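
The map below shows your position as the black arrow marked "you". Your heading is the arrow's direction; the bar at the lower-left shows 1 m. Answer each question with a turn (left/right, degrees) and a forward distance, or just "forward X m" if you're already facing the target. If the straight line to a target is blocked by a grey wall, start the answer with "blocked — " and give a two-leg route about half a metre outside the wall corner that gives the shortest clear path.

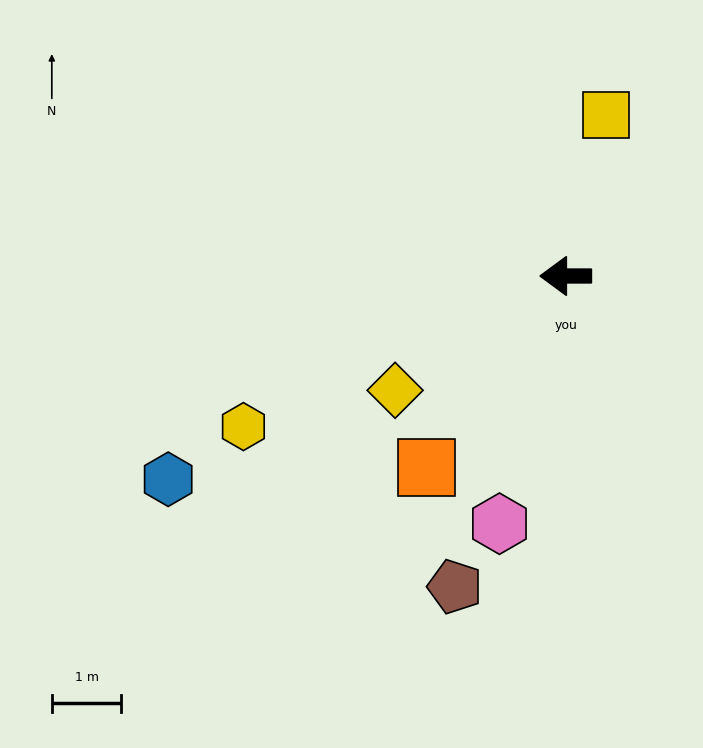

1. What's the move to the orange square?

turn left 54°, forward 3.4 m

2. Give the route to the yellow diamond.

turn left 34°, forward 2.9 m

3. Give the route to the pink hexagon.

turn left 75°, forward 3.7 m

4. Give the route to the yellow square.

turn right 104°, forward 2.4 m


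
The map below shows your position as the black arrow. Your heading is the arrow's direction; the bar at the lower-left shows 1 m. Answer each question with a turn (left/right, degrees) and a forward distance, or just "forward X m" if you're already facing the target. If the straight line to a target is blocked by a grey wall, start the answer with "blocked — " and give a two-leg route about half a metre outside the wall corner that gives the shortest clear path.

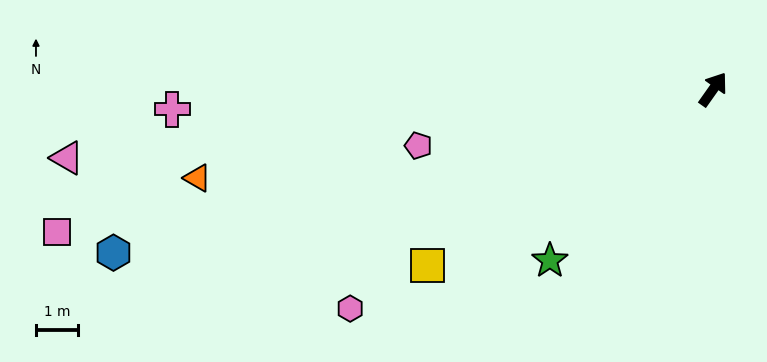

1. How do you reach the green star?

turn left 172°, forward 5.7 m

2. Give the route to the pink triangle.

turn left 131°, forward 15.6 m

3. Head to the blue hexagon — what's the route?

turn left 140°, forward 14.9 m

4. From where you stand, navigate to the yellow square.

turn left 157°, forward 8.0 m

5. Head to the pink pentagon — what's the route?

turn left 136°, forward 7.2 m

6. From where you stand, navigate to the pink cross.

turn left 127°, forward 13.0 m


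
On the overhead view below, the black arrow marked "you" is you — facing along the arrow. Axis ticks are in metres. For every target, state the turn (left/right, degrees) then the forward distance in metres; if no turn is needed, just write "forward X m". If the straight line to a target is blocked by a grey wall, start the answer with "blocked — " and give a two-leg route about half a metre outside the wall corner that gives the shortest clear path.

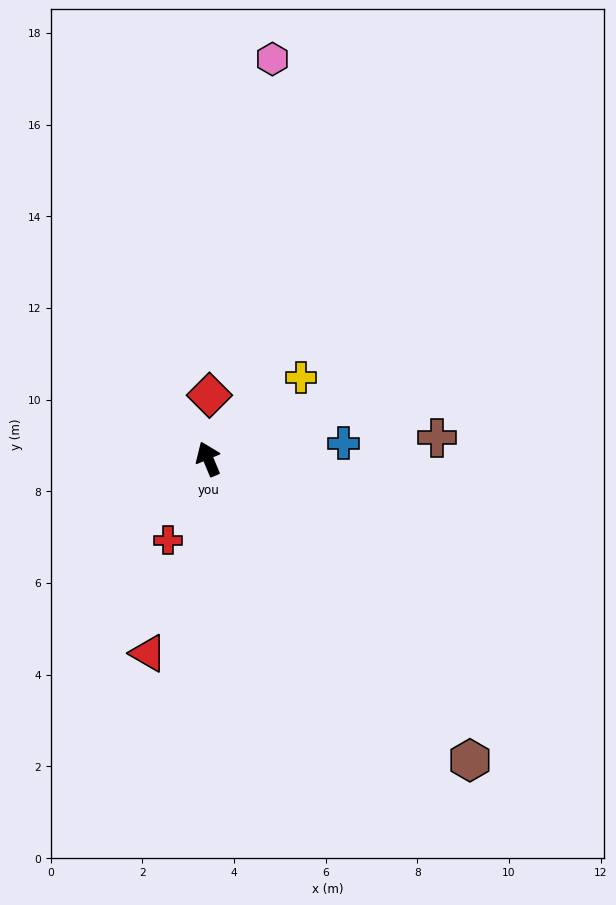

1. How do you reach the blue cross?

turn right 106°, forward 3.0 m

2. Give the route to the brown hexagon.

turn right 162°, forward 8.7 m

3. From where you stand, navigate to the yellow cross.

turn right 71°, forward 2.7 m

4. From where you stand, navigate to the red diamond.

turn right 24°, forward 1.4 m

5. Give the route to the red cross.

turn left 131°, forward 2.0 m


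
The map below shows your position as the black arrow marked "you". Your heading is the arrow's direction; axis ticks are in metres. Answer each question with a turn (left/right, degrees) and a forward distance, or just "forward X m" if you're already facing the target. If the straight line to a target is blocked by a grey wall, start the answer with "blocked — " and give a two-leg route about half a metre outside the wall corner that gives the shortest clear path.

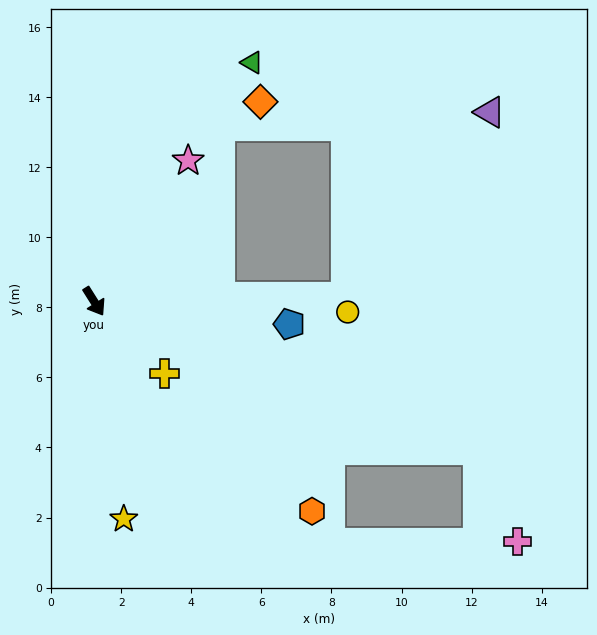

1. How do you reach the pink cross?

blocked — turn left 37°, forward 11.7 m, then turn right 46°, forward 2.8 m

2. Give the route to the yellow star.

turn right 24°, forward 6.3 m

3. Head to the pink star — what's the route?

turn left 114°, forward 4.8 m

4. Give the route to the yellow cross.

turn left 12°, forward 2.9 m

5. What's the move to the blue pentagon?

turn left 51°, forward 5.6 m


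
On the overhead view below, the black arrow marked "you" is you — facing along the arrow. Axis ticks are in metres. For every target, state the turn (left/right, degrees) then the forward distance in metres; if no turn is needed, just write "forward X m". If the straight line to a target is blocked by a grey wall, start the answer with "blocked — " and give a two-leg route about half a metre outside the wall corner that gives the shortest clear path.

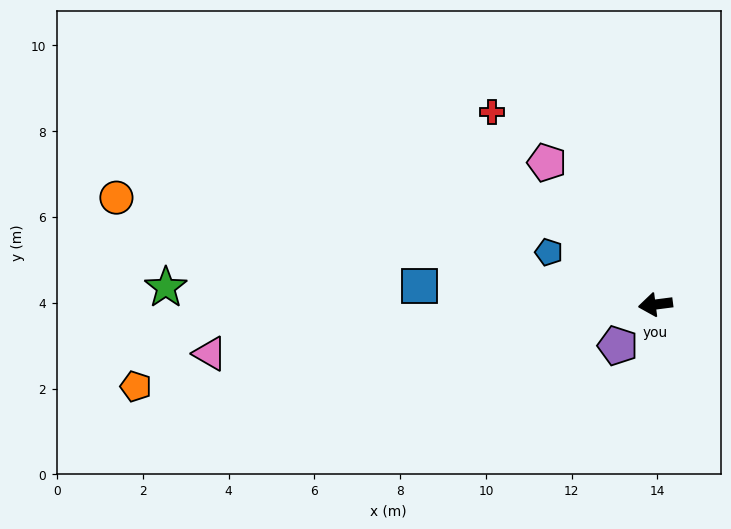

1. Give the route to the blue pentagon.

turn right 33°, forward 2.8 m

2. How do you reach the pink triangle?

forward 10.4 m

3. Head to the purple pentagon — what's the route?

turn left 40°, forward 1.3 m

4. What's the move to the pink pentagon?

turn right 60°, forward 4.2 m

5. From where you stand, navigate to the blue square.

turn right 12°, forward 5.5 m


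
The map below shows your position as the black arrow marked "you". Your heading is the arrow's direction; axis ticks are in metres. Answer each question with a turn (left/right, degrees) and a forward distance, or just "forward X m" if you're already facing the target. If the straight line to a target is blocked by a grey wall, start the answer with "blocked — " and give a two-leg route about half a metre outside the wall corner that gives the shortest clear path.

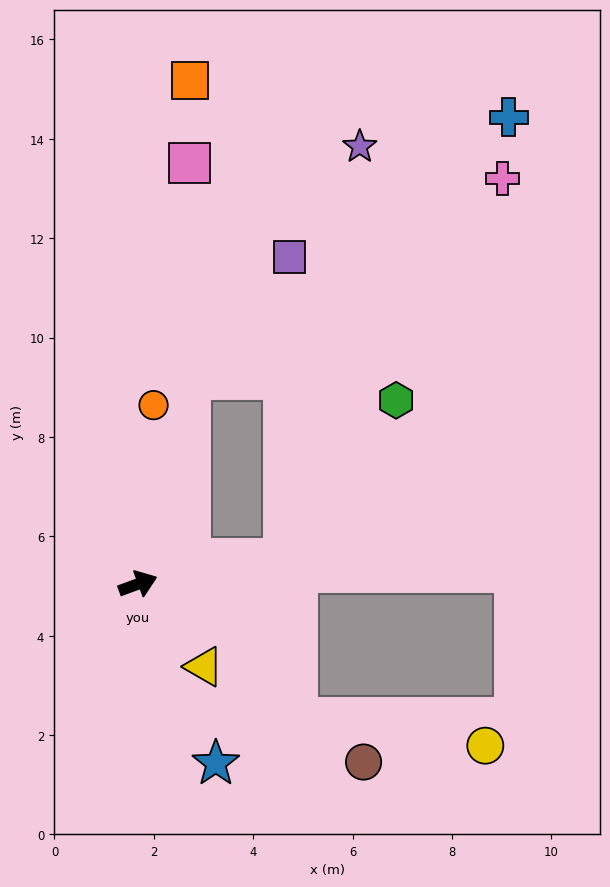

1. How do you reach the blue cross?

blocked — turn left 56°, forward 4.3 m, then turn right 37°, forward 8.3 m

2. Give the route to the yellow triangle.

turn right 71°, forward 2.1 m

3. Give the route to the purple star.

blocked — turn right 10°, forward 3.0 m, then turn left 70°, forward 8.4 m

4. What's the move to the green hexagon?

blocked — turn right 10°, forward 3.0 m, then turn left 45°, forward 3.9 m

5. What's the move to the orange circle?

turn left 65°, forward 3.6 m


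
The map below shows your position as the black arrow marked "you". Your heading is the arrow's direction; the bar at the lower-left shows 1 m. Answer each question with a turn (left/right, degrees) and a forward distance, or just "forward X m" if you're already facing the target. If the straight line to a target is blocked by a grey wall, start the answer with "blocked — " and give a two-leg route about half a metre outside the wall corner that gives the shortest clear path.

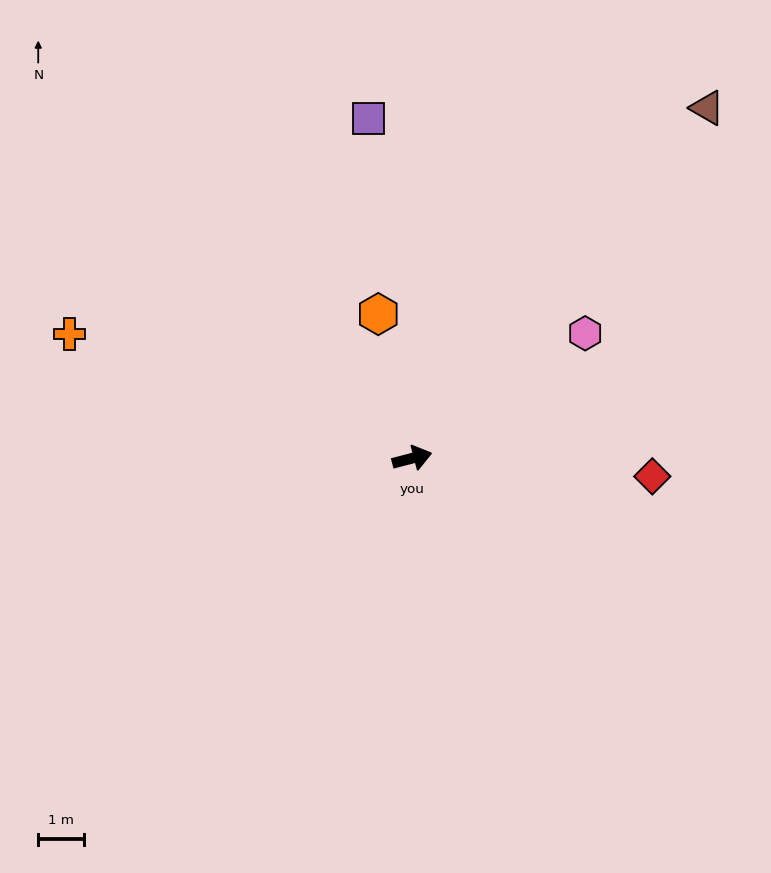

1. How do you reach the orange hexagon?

turn left 89°, forward 3.2 m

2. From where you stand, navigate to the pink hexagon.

turn left 21°, forward 4.7 m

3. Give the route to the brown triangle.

turn left 35°, forward 10.0 m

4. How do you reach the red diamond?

turn right 19°, forward 5.3 m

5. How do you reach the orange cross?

turn left 145°, forward 8.0 m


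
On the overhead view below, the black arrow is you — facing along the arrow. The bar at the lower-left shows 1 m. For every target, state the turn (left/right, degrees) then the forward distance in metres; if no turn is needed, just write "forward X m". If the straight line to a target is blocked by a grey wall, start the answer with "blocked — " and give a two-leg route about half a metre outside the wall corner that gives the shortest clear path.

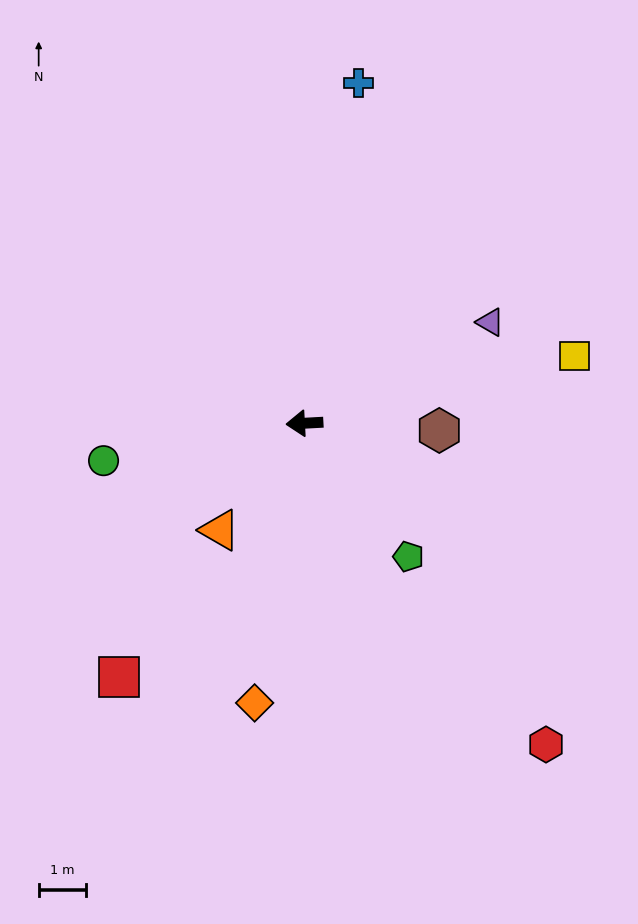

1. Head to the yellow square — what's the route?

turn right 169°, forward 5.9 m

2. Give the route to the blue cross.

turn right 102°, forward 7.3 m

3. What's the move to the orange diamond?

turn left 77°, forward 6.0 m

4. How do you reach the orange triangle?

turn left 48°, forward 2.9 m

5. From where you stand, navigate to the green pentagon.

turn left 125°, forward 3.6 m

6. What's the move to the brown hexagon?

turn left 174°, forward 2.8 m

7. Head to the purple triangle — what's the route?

turn right 155°, forward 4.5 m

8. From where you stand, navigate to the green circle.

turn left 7°, forward 4.3 m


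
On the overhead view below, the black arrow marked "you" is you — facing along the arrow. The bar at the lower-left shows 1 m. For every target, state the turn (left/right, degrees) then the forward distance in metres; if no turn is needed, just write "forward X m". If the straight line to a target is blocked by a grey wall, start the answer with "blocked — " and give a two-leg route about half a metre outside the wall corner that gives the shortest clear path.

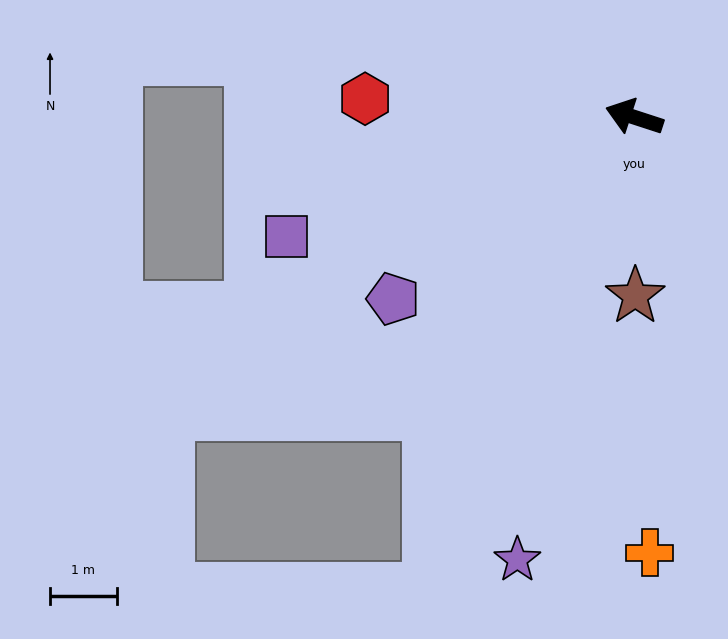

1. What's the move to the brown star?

turn left 108°, forward 2.7 m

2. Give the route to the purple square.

turn left 37°, forward 5.5 m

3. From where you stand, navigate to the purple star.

turn left 93°, forward 6.9 m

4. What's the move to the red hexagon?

turn left 14°, forward 4.0 m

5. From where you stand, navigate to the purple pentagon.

turn left 55°, forward 4.5 m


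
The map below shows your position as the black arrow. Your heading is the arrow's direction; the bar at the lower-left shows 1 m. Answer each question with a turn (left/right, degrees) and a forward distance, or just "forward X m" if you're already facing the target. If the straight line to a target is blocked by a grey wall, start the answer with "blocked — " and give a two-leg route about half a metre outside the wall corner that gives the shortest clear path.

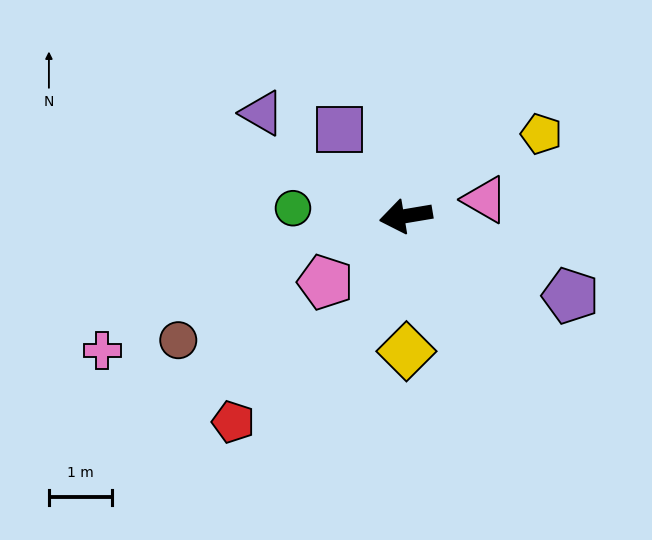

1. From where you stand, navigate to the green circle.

turn right 13°, forward 1.8 m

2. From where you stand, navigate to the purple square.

turn right 62°, forward 1.7 m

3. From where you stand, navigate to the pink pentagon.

turn left 30°, forward 1.7 m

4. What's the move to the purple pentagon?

turn left 145°, forward 2.9 m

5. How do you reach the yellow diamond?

turn left 81°, forward 2.1 m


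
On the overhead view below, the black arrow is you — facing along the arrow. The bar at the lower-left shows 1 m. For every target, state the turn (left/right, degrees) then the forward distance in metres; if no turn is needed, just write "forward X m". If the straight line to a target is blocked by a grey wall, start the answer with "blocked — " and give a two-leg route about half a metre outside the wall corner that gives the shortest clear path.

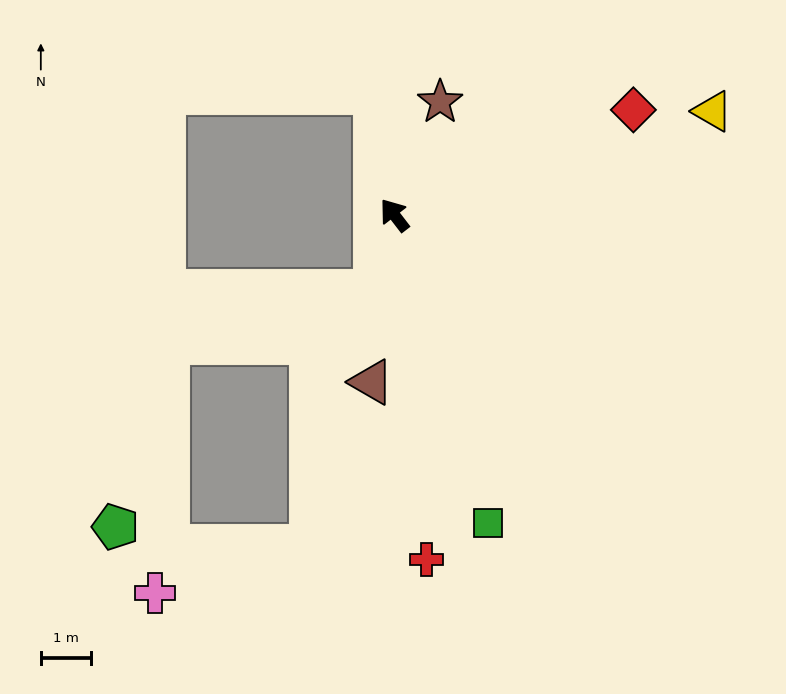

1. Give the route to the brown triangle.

turn left 135°, forward 3.4 m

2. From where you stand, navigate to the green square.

turn left 159°, forward 6.4 m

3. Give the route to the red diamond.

turn right 104°, forward 5.2 m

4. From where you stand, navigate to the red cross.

turn left 148°, forward 6.9 m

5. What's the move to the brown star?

turn right 60°, forward 2.4 m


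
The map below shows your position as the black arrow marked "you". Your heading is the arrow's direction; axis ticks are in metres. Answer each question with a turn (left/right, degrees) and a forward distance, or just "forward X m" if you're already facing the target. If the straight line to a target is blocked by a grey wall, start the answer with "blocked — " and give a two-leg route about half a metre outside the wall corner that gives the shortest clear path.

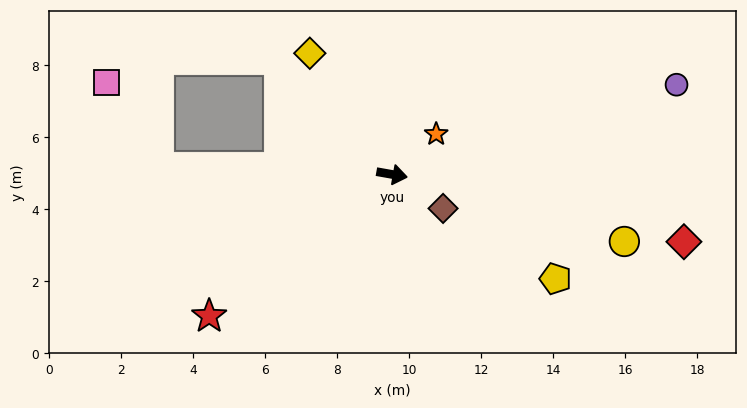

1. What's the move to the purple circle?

turn left 28°, forward 8.3 m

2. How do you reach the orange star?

turn left 52°, forward 1.7 m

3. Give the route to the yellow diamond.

turn left 134°, forward 4.1 m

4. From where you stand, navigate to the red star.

turn right 132°, forward 6.4 m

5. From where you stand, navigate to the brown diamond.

turn right 24°, forward 1.7 m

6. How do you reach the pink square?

blocked — turn right 172°, forward 6.5 m, then turn right 57°, forward 2.8 m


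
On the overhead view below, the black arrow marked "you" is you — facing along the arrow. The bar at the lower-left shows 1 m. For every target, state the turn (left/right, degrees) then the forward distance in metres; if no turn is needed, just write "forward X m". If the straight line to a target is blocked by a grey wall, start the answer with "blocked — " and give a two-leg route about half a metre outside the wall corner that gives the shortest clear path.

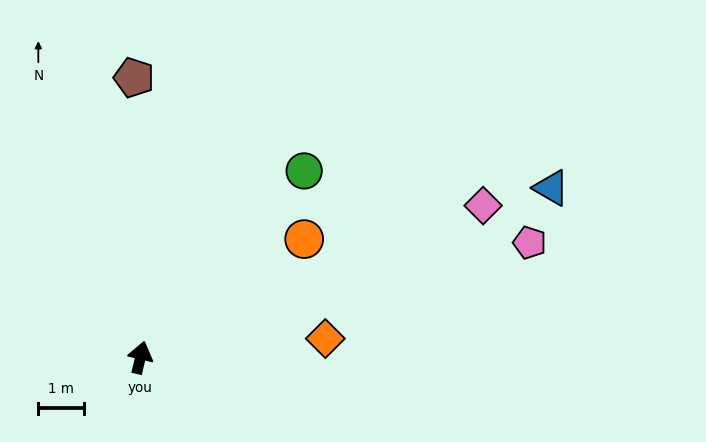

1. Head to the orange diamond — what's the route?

turn right 71°, forward 4.1 m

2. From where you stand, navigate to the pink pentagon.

turn right 60°, forward 8.9 m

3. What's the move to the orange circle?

turn right 41°, forward 4.4 m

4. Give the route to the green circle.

turn right 28°, forward 5.4 m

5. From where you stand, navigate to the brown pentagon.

turn left 15°, forward 6.1 m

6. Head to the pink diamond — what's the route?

turn right 53°, forward 8.2 m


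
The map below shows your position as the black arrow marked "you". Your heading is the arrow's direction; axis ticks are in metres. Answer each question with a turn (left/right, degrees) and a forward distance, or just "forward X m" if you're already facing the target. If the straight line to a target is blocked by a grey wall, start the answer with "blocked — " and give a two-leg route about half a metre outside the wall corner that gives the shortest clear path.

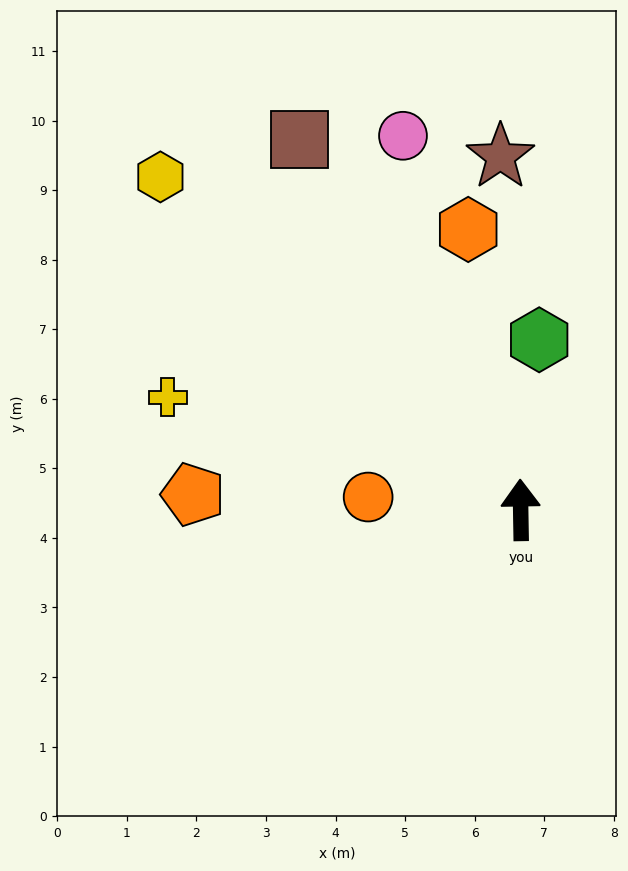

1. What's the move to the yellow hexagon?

turn left 46°, forward 7.1 m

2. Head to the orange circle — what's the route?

turn left 84°, forward 2.2 m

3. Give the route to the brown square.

turn left 30°, forward 6.2 m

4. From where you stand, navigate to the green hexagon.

turn right 7°, forward 2.5 m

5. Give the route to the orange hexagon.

turn left 10°, forward 4.1 m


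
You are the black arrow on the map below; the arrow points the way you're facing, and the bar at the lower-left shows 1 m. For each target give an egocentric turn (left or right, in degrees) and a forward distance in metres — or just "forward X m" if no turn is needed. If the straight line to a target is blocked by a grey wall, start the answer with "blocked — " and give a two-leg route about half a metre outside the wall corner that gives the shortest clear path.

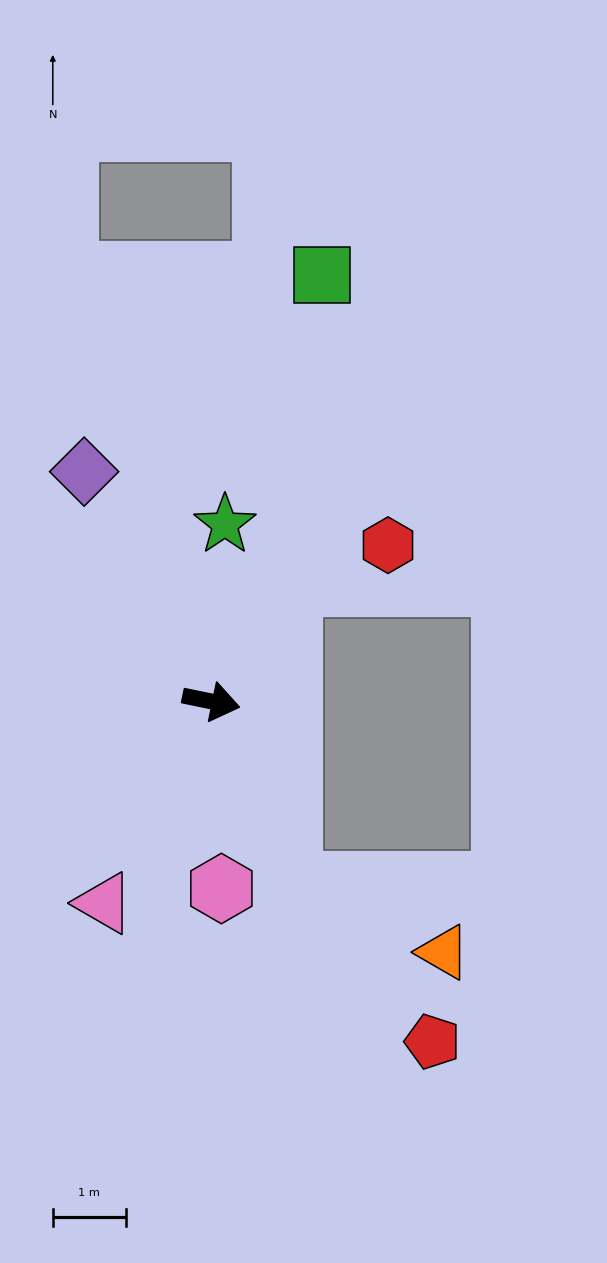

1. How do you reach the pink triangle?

turn right 106°, forward 3.1 m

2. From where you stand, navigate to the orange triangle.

blocked — turn right 55°, forward 2.7 m, then turn left 42°, forward 2.3 m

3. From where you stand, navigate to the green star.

turn left 97°, forward 2.4 m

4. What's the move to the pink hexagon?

turn right 75°, forward 2.6 m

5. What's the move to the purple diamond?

turn left 131°, forward 3.6 m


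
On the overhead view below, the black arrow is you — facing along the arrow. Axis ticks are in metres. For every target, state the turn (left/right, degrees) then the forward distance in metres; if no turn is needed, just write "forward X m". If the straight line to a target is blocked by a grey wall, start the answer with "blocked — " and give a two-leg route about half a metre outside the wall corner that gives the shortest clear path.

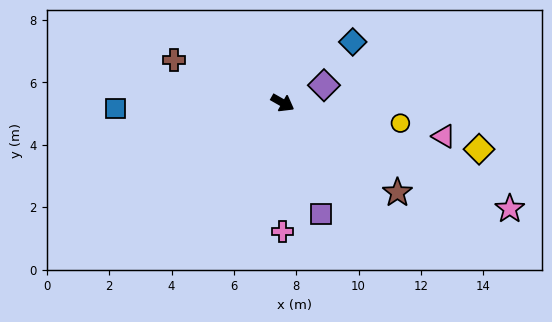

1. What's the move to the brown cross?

turn right 172°, forward 3.7 m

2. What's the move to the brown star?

turn right 8°, forward 4.7 m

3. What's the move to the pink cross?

turn right 61°, forward 4.1 m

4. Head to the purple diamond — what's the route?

turn left 53°, forward 1.4 m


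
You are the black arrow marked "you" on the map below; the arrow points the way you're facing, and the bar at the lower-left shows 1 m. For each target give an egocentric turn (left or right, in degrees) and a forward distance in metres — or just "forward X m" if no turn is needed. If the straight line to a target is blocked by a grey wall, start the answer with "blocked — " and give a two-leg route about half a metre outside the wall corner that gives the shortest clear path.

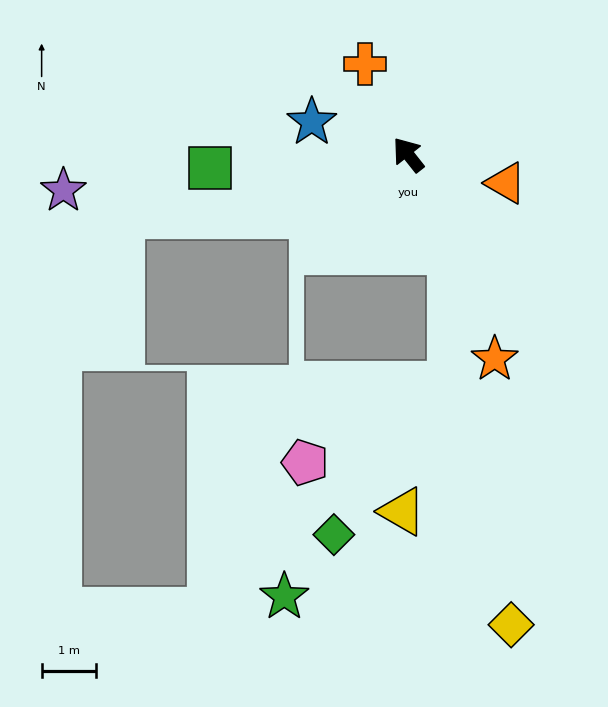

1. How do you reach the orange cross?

turn right 13°, forward 1.9 m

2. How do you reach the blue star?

turn left 33°, forward 1.9 m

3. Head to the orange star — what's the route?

turn left 165°, forward 4.1 m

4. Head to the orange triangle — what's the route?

turn right 145°, forward 1.9 m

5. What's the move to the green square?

turn left 56°, forward 3.7 m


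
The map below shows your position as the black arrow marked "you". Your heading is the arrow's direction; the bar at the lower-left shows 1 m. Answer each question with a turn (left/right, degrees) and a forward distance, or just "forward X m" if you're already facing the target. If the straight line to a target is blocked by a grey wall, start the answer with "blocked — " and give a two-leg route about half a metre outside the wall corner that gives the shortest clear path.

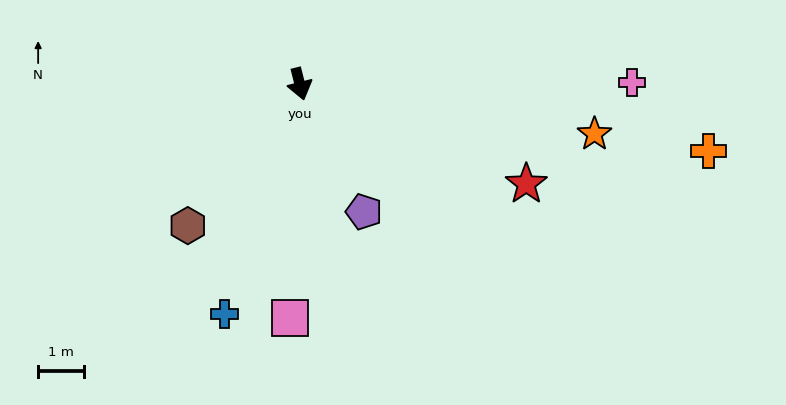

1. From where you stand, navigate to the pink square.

turn right 17°, forward 5.1 m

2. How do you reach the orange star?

turn left 66°, forward 6.5 m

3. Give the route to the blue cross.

turn right 32°, forward 5.3 m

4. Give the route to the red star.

turn left 52°, forward 5.4 m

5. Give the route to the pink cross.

turn left 76°, forward 7.3 m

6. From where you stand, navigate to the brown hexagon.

turn right 52°, forward 4.0 m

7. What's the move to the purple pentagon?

turn left 13°, forward 3.1 m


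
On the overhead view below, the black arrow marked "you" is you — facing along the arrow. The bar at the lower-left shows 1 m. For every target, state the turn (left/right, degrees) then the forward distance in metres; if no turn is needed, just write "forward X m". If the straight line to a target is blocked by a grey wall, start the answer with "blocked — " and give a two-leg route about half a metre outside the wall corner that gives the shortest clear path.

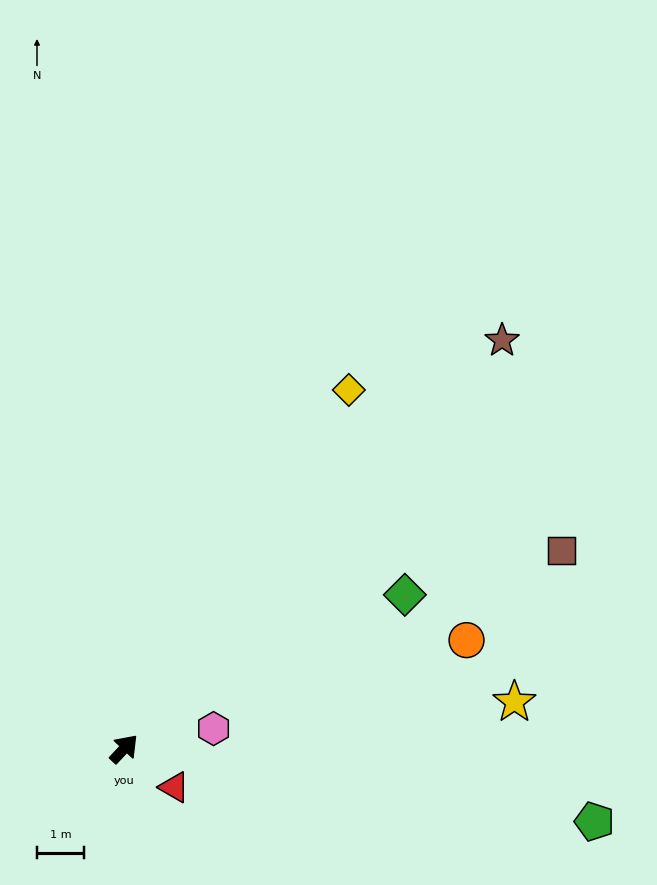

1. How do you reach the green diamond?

turn right 18°, forward 6.9 m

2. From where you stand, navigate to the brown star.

forward 11.9 m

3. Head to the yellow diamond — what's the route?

turn left 11°, forward 9.1 m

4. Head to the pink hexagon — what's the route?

turn right 34°, forward 2.0 m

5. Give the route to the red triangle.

turn right 85°, forward 1.4 m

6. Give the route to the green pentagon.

turn right 56°, forward 10.2 m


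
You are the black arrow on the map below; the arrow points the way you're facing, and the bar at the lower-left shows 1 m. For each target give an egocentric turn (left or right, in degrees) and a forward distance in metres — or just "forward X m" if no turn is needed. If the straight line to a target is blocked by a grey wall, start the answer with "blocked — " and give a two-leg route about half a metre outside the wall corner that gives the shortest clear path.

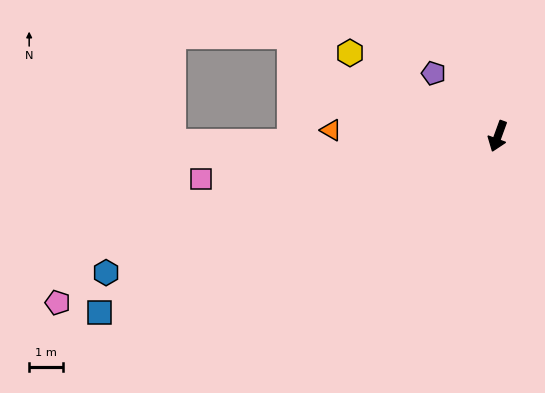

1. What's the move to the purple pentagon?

turn right 114°, forward 2.7 m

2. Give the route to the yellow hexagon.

turn right 99°, forward 5.1 m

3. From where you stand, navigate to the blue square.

turn right 46°, forward 13.0 m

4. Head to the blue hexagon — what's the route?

turn right 51°, forward 12.4 m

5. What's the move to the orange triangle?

turn right 72°, forward 5.0 m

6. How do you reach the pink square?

turn right 62°, forward 9.0 m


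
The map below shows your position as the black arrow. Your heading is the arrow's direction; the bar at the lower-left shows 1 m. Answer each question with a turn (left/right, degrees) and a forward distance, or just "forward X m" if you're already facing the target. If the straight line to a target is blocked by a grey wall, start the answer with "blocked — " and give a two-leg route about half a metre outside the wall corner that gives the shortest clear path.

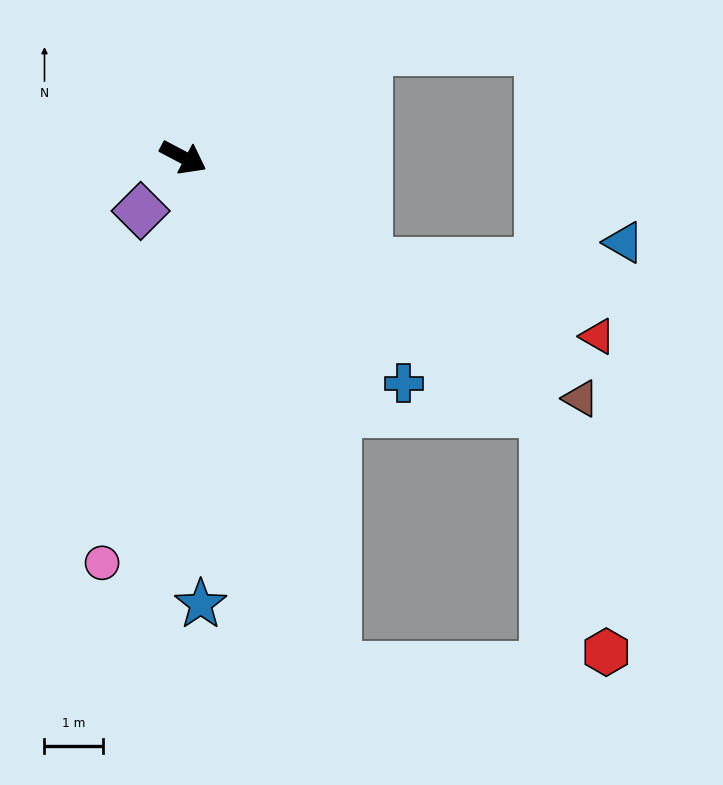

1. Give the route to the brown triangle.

turn right 3°, forward 8.0 m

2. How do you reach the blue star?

turn right 60°, forward 7.7 m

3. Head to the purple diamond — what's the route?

turn right 101°, forward 1.2 m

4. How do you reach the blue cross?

turn right 18°, forward 5.4 m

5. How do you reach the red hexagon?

blocked — turn right 7°, forward 7.6 m, then turn right 41°, forward 4.3 m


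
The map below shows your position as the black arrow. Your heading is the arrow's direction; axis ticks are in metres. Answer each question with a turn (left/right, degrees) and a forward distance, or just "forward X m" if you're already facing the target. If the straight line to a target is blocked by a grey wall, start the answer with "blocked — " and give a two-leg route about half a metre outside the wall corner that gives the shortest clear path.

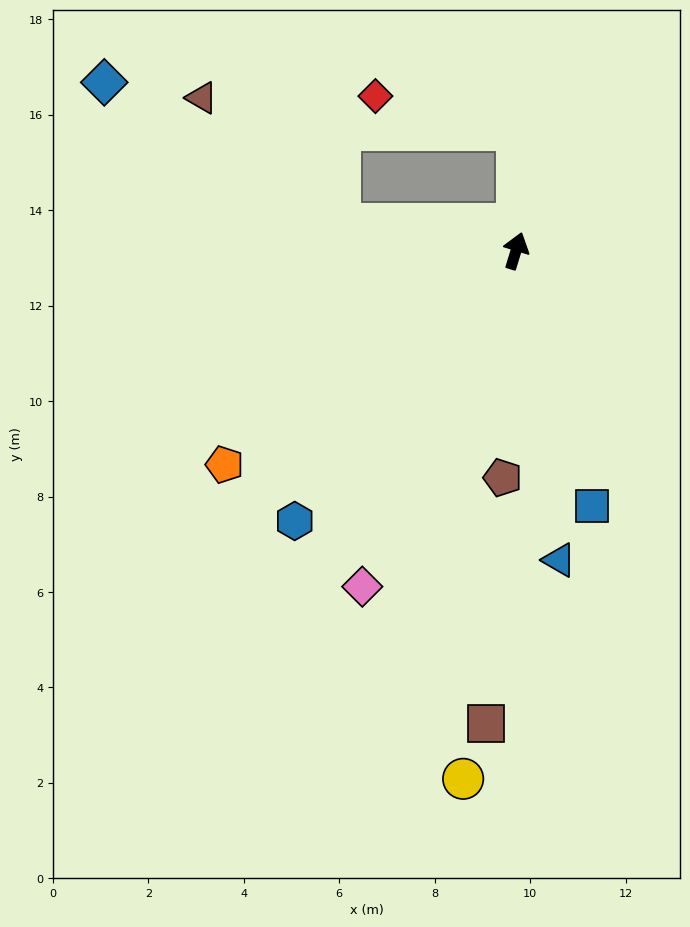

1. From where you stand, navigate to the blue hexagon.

turn left 158°, forward 7.3 m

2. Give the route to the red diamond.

blocked — turn left 17°, forward 2.5 m, then turn left 76°, forward 3.1 m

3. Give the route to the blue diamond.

blocked — turn left 98°, forward 3.7 m, then turn right 22°, forward 5.8 m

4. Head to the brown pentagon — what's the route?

turn right 166°, forward 4.8 m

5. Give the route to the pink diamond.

turn left 172°, forward 7.7 m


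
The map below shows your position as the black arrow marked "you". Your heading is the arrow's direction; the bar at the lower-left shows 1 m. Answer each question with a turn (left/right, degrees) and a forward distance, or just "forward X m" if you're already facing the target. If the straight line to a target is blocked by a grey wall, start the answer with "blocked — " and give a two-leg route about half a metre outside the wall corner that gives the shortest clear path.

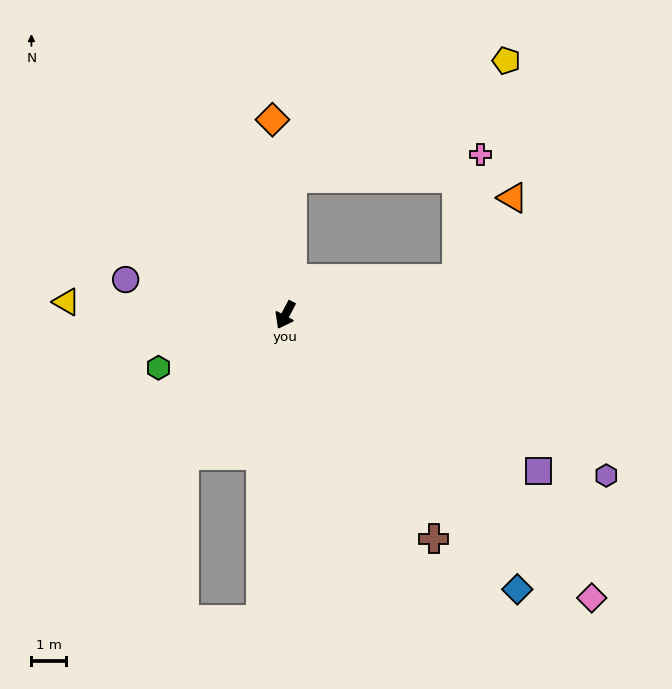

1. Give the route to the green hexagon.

turn right 40°, forward 4.0 m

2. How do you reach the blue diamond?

turn left 68°, forward 10.4 m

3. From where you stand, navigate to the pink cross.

blocked — turn left 130°, forward 5.1 m, then turn left 67°, forward 3.7 m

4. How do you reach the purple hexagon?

turn left 91°, forward 10.4 m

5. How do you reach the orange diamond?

turn right 148°, forward 5.7 m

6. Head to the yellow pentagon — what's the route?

blocked — turn right 155°, forward 4.0 m, then turn right 58°, forward 7.1 m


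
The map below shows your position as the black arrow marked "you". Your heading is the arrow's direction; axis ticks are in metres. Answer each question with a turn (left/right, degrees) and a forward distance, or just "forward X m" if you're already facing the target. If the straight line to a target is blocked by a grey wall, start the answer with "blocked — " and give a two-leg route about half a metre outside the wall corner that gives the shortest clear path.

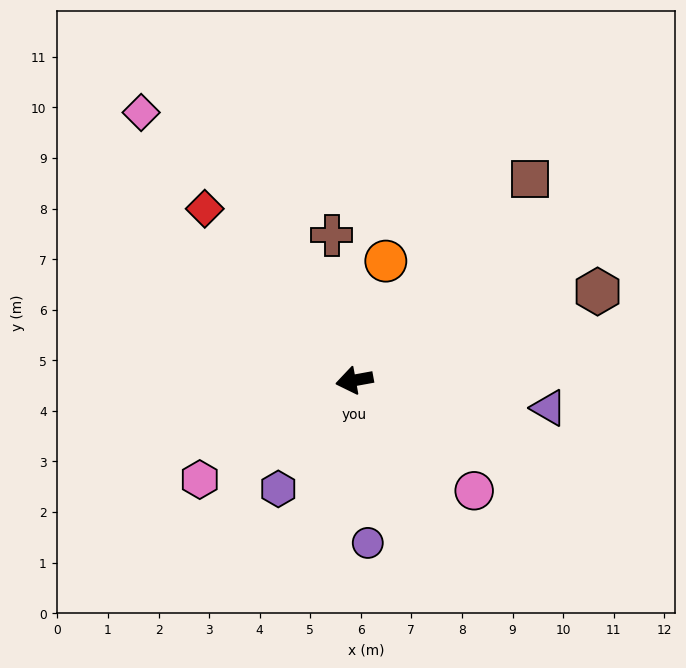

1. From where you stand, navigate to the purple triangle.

turn left 162°, forward 3.9 m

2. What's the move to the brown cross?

turn right 91°, forward 2.9 m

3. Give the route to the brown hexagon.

turn right 170°, forward 5.1 m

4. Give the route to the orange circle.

turn right 115°, forward 2.4 m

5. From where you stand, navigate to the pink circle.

turn left 127°, forward 3.2 m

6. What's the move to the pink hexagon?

turn left 22°, forward 3.6 m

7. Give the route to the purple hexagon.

turn left 45°, forward 2.6 m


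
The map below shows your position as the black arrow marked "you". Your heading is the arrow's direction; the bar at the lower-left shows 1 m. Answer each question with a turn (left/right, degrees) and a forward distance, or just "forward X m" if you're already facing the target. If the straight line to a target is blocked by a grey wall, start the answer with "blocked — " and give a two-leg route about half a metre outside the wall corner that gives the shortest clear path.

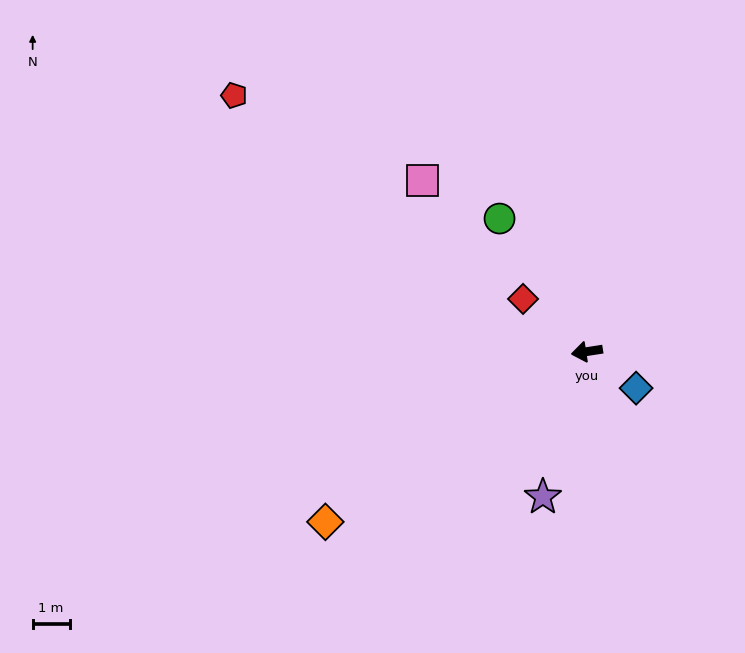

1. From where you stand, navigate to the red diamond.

turn right 48°, forward 2.2 m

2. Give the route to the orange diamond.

turn left 24°, forward 8.5 m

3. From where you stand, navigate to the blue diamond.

turn left 135°, forward 1.7 m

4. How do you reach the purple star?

turn left 64°, forward 4.1 m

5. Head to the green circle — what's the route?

turn right 66°, forward 4.3 m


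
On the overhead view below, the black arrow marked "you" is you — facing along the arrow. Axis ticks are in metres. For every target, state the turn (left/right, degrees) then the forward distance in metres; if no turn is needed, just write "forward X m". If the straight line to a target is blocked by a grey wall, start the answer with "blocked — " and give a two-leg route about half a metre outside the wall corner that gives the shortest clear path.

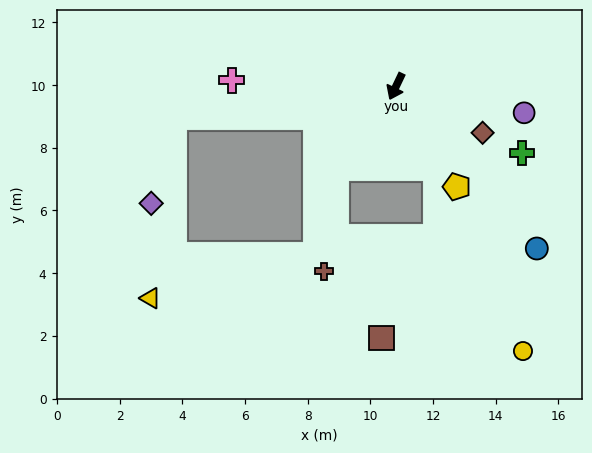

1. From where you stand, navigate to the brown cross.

blocked — turn right 11°, forward 3.2 m, then turn left 30°, forward 3.3 m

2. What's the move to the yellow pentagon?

turn left 57°, forward 3.7 m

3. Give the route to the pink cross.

turn right 67°, forward 5.2 m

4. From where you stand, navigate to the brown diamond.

turn left 87°, forward 3.1 m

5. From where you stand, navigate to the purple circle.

turn left 104°, forward 4.2 m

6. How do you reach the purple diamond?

blocked — turn right 57°, forward 7.2 m, then turn left 68°, forward 2.8 m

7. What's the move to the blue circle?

turn left 66°, forward 6.9 m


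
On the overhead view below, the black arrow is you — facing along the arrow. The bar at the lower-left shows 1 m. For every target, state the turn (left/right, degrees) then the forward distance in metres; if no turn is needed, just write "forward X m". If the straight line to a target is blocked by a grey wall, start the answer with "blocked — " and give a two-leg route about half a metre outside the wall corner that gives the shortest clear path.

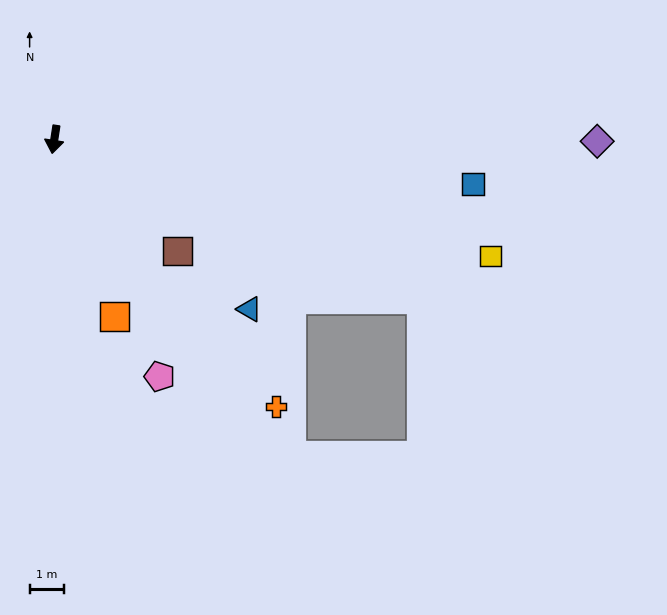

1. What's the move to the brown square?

turn left 57°, forward 4.8 m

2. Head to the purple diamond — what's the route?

turn left 99°, forward 15.7 m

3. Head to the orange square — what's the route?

turn left 28°, forward 5.4 m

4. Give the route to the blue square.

turn left 93°, forward 12.2 m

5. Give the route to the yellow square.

turn left 84°, forward 13.1 m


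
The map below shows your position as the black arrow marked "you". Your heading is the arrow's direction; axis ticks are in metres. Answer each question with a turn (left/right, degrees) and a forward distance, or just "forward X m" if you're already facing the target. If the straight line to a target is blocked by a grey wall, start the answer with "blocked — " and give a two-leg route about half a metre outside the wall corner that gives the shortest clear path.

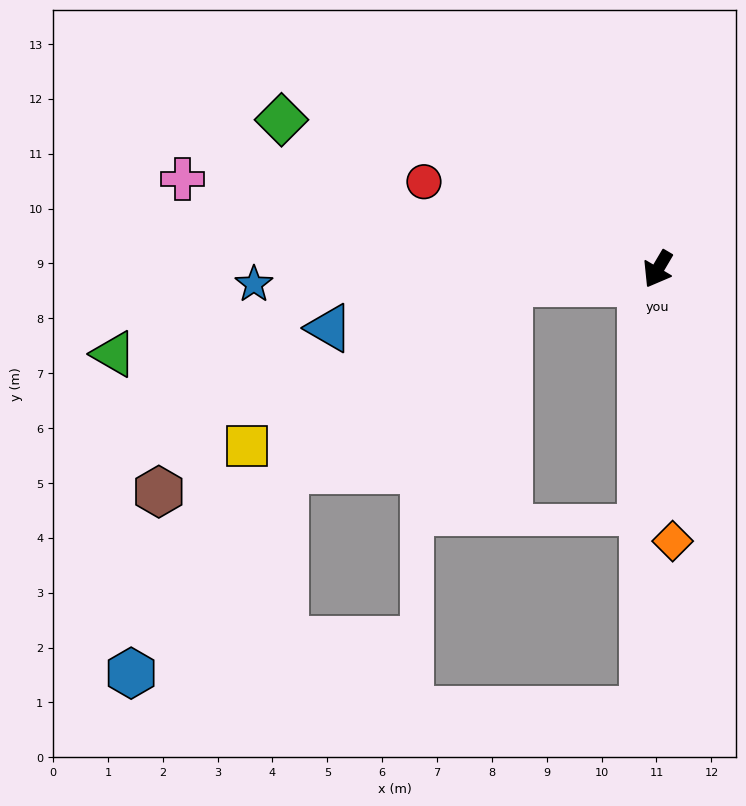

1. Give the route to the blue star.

turn right 57°, forward 7.4 m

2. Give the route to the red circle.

turn right 80°, forward 4.6 m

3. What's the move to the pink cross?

turn right 70°, forward 8.8 m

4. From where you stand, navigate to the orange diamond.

turn left 34°, forward 5.0 m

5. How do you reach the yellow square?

blocked — turn right 54°, forward 2.7 m, then turn left 26°, forward 5.6 m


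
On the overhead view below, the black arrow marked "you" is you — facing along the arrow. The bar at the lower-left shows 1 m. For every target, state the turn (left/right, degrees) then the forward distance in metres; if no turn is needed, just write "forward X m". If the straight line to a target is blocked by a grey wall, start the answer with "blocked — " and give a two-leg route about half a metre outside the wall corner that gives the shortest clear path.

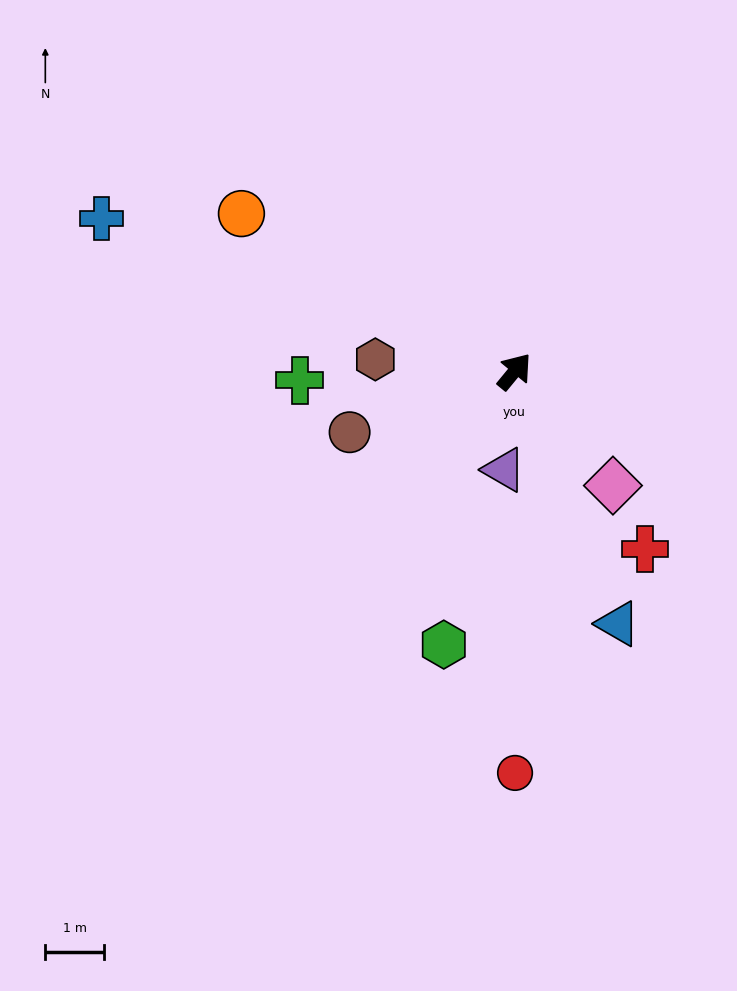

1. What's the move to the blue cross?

turn left 109°, forward 7.5 m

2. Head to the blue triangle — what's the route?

turn right 118°, forward 4.6 m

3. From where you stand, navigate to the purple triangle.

turn right 147°, forward 1.7 m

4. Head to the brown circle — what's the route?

turn left 150°, forward 3.0 m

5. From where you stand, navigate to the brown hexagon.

turn left 125°, forward 2.4 m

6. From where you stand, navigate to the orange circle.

turn left 99°, forward 5.4 m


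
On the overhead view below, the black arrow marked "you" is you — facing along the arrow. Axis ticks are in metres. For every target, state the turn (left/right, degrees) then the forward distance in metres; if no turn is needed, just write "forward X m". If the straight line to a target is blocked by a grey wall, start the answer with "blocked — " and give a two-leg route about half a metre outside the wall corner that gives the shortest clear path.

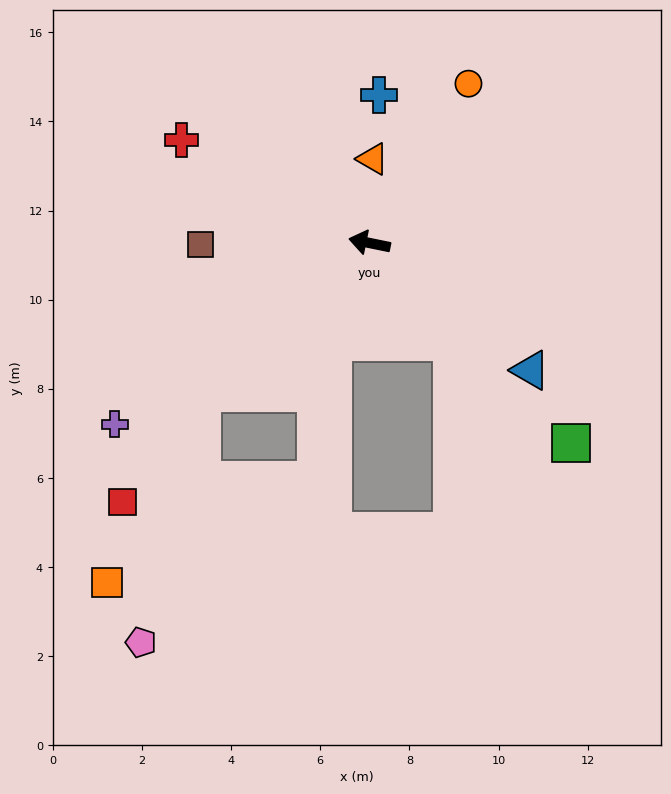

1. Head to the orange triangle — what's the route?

turn right 81°, forward 1.9 m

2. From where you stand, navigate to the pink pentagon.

blocked — turn left 53°, forward 5.0 m, then turn left 35°, forward 5.8 m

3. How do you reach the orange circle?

turn right 110°, forward 4.2 m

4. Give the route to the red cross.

turn right 17°, forward 4.8 m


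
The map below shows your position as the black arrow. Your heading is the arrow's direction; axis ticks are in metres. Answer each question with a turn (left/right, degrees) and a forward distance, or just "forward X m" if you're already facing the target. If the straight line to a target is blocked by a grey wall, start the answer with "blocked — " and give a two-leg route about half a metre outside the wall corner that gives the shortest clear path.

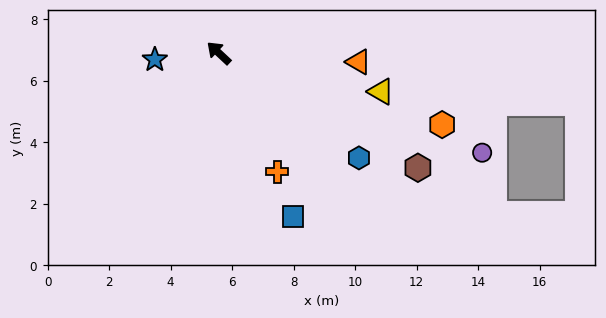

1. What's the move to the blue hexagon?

turn right 174°, forward 5.7 m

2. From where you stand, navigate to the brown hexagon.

turn right 167°, forward 7.5 m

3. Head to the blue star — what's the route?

turn left 49°, forward 2.1 m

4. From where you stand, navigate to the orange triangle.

turn right 141°, forward 4.6 m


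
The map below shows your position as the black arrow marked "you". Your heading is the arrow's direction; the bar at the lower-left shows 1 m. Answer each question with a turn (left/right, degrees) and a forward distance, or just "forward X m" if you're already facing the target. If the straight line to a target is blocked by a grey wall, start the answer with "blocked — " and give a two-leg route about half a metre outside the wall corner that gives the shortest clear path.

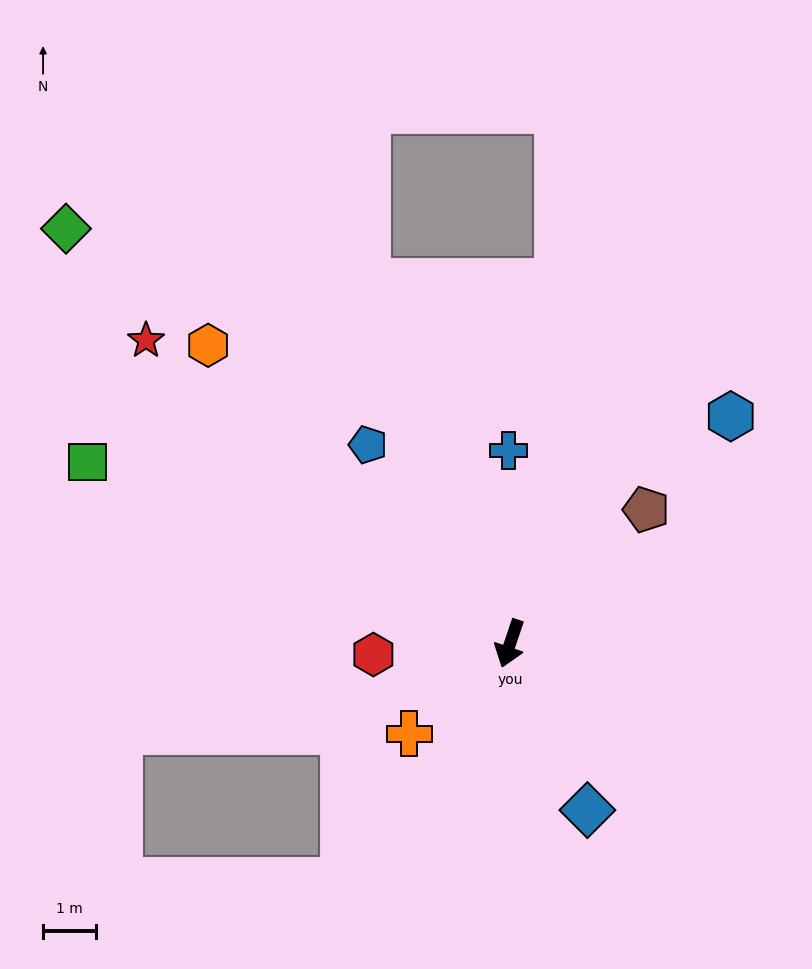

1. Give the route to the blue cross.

turn right 161°, forward 3.6 m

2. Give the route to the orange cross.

turn right 29°, forward 2.5 m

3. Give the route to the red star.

turn right 111°, forward 8.9 m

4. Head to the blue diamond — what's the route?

turn left 44°, forward 3.4 m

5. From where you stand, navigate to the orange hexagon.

turn right 116°, forward 8.0 m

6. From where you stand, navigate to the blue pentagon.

turn right 126°, forward 4.6 m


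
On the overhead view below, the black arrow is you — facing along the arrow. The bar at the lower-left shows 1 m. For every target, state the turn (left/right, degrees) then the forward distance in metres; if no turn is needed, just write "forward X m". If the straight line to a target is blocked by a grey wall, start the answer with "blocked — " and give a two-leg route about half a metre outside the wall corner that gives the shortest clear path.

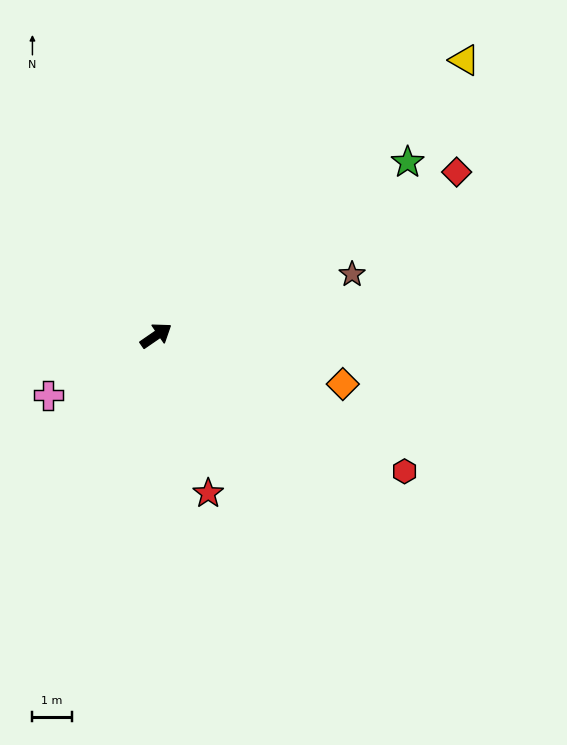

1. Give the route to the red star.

turn right 106°, forward 4.2 m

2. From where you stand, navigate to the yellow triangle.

turn left 7°, forward 10.5 m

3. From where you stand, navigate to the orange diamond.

turn right 49°, forward 4.9 m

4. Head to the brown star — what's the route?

turn right 17°, forward 5.2 m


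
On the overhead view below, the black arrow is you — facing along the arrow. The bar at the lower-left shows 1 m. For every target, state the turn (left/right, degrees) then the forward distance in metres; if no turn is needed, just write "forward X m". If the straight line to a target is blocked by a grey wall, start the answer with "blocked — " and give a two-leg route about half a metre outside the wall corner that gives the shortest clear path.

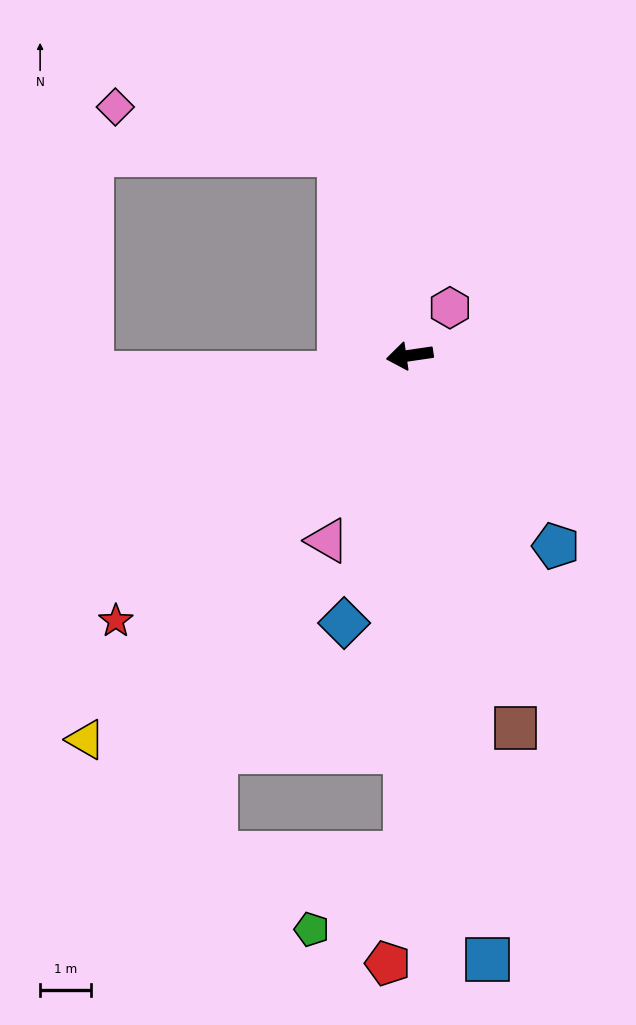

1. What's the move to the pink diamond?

blocked — turn right 79°, forward 4.2 m, then turn left 59°, forward 4.5 m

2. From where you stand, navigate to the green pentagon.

blocked — turn left 81°, forward 9.8 m, then turn right 50°, forward 2.4 m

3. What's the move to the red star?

turn left 34°, forward 7.8 m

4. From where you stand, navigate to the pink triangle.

turn left 58°, forward 4.0 m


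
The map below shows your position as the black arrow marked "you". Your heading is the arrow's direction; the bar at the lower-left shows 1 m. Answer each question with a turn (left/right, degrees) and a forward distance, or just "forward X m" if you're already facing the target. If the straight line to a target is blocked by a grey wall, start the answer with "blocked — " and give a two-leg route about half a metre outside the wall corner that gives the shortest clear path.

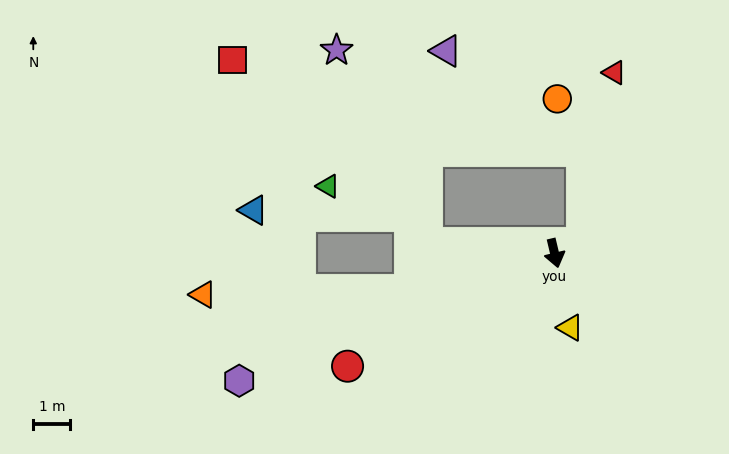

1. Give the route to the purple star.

blocked — turn right 108°, forward 3.4 m, then turn right 60°, forward 5.7 m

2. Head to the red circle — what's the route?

turn right 75°, forward 6.3 m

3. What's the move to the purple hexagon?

turn right 81°, forward 9.1 m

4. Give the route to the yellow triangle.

forward 2.0 m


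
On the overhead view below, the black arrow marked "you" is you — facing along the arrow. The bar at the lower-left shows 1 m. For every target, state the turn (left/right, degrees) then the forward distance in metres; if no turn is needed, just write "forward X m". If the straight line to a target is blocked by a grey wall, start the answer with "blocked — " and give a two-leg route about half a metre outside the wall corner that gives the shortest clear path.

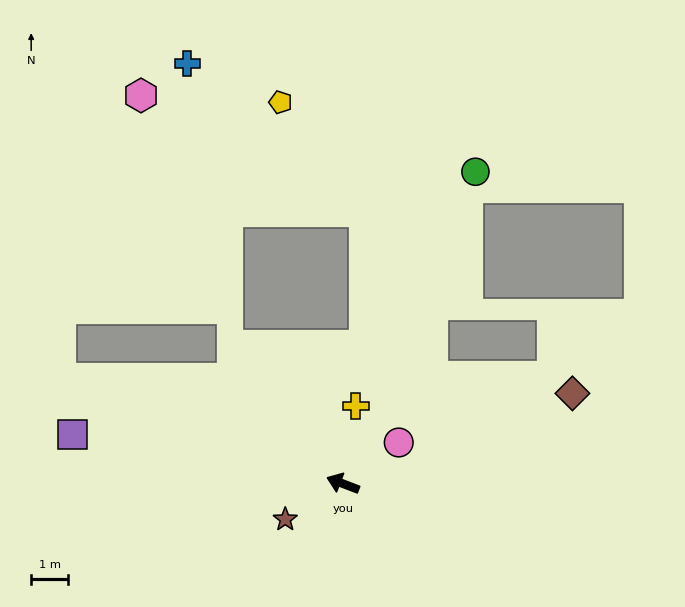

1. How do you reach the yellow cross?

turn right 78°, forward 2.1 m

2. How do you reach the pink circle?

turn right 123°, forward 1.9 m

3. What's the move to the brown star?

turn left 53°, forward 1.8 m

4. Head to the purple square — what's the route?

turn left 11°, forward 7.5 m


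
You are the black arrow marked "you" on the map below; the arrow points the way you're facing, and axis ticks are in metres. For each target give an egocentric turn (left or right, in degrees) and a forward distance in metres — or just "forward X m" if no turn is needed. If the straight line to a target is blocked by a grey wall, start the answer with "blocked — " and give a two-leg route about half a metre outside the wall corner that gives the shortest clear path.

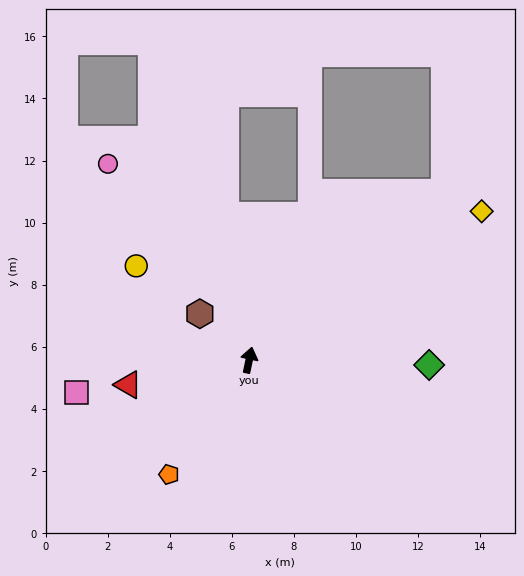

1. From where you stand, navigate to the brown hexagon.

turn left 59°, forward 2.2 m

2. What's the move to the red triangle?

turn left 114°, forward 4.0 m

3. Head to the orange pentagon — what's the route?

turn left 157°, forward 4.5 m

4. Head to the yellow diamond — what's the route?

turn right 45°, forward 8.9 m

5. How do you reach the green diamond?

turn right 80°, forward 5.8 m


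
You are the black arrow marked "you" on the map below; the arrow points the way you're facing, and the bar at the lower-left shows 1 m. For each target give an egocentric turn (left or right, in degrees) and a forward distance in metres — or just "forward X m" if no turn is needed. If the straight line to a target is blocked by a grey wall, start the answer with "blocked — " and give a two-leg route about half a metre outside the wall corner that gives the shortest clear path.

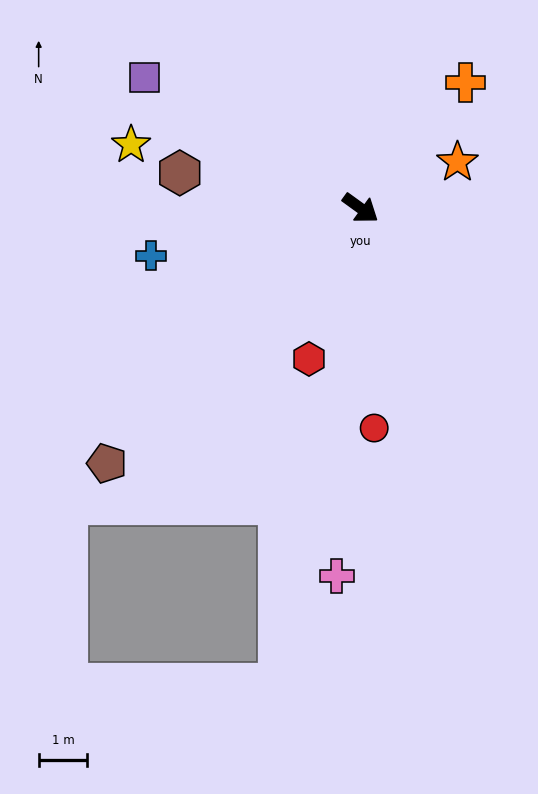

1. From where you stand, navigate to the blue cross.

turn right 131°, forward 4.4 m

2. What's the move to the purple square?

turn right 175°, forward 5.2 m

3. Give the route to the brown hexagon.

turn right 155°, forward 3.8 m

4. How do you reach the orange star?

turn left 61°, forward 2.2 m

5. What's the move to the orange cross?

turn left 86°, forward 3.4 m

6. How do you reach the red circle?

turn right 51°, forward 4.5 m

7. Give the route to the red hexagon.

turn right 73°, forward 3.3 m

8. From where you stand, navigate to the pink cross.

turn right 58°, forward 7.6 m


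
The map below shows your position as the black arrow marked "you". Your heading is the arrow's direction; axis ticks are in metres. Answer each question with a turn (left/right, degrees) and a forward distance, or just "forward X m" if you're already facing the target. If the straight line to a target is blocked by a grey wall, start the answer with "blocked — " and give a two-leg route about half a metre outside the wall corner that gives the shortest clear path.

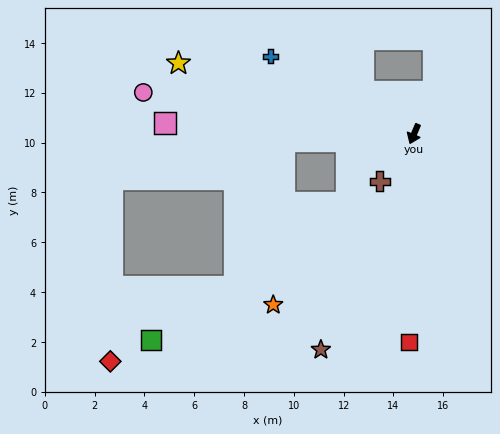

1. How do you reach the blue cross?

turn right 96°, forward 6.6 m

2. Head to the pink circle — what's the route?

turn right 76°, forward 11.0 m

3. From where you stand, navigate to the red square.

turn left 22°, forward 8.4 m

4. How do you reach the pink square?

turn right 70°, forward 10.0 m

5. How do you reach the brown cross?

turn right 13°, forward 2.3 m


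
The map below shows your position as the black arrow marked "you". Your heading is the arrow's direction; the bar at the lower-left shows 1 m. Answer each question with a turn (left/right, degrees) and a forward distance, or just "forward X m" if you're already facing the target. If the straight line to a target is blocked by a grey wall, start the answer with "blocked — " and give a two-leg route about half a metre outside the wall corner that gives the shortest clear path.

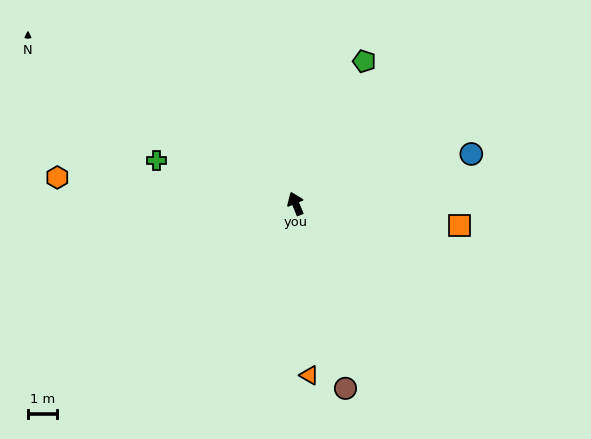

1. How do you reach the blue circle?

turn right 97°, forward 6.2 m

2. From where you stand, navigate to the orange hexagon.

turn left 61°, forward 8.2 m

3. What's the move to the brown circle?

turn left 173°, forward 6.5 m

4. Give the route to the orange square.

turn right 120°, forward 5.7 m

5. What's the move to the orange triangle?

turn left 162°, forward 5.9 m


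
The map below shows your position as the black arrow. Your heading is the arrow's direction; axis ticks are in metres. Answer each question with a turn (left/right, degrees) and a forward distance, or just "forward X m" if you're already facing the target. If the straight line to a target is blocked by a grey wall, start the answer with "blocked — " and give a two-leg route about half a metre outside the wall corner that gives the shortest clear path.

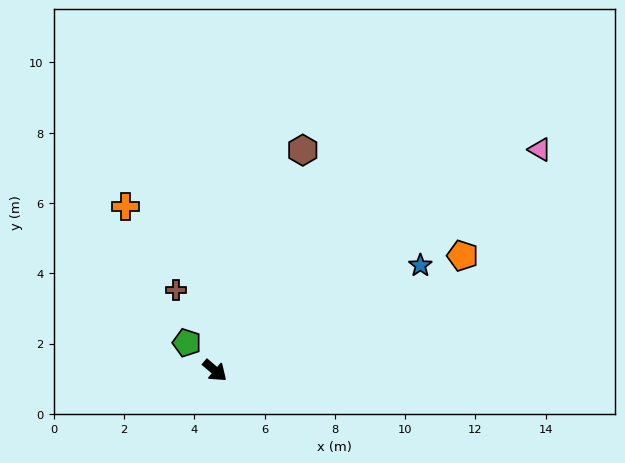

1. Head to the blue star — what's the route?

turn left 67°, forward 6.6 m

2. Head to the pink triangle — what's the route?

turn left 75°, forward 11.2 m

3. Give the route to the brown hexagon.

turn left 109°, forward 6.8 m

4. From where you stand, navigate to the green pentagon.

turn left 176°, forward 1.1 m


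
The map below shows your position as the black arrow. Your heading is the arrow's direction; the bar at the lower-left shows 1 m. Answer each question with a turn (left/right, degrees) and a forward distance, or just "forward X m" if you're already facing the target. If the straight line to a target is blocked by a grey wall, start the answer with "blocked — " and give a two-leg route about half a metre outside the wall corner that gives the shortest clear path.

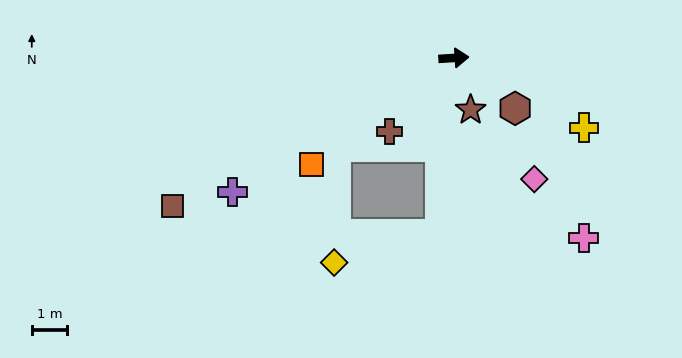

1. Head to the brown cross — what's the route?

turn right 135°, forward 2.8 m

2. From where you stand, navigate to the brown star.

turn right 76°, forward 1.5 m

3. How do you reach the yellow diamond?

blocked — turn right 146°, forward 4.2 m, then turn left 51°, forward 3.3 m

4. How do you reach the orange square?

turn right 147°, forward 5.1 m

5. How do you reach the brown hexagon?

turn right 43°, forward 2.2 m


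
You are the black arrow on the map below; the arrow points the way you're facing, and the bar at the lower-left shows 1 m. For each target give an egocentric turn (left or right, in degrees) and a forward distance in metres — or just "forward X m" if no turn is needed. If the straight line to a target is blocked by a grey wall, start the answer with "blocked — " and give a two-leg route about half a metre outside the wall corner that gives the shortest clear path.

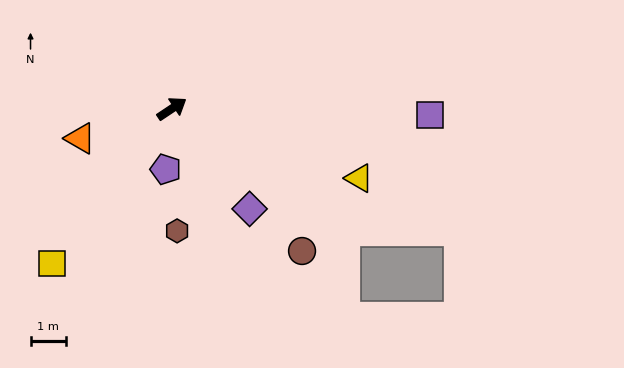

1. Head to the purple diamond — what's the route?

turn right 86°, forward 3.6 m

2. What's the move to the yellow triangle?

turn right 54°, forward 5.6 m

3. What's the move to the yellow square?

turn right 162°, forward 5.5 m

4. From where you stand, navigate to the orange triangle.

turn left 164°, forward 2.7 m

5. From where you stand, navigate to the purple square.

turn right 35°, forward 7.2 m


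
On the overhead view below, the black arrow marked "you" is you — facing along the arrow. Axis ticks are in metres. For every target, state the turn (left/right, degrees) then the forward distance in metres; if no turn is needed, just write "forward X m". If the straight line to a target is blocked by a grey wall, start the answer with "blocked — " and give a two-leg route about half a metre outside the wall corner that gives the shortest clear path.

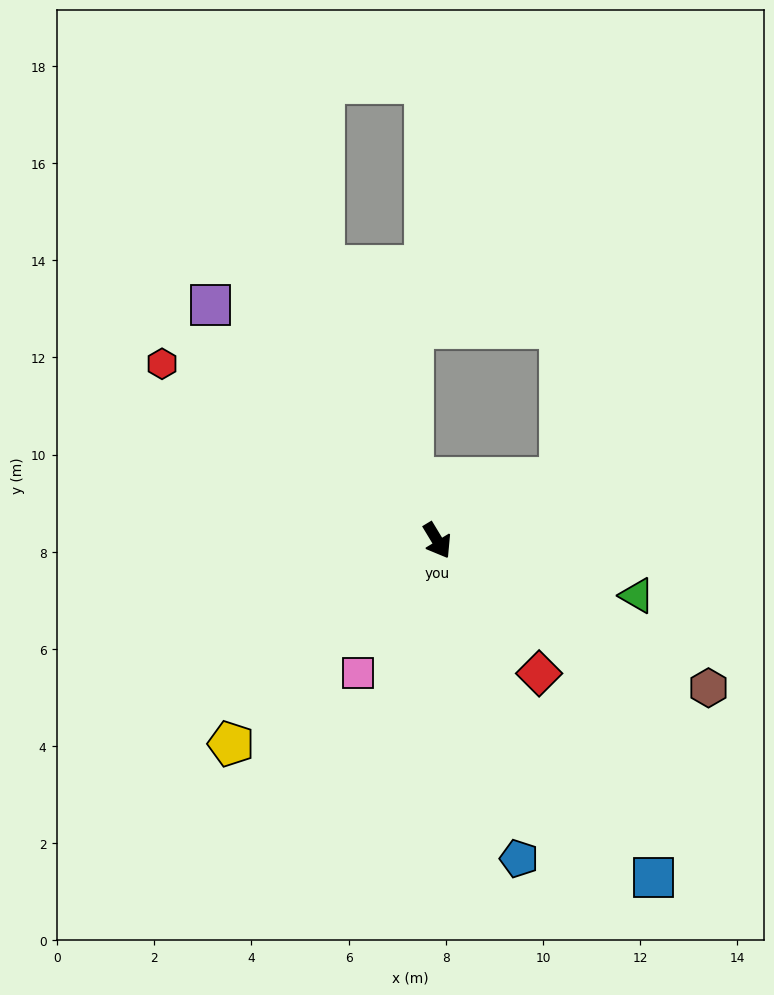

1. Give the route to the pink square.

turn right 62°, forward 3.2 m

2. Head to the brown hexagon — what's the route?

turn left 30°, forward 6.4 m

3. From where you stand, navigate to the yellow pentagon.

turn right 77°, forward 6.0 m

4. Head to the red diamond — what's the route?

turn left 6°, forward 3.4 m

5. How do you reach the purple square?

turn right 167°, forward 6.7 m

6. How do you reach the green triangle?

turn left 43°, forward 4.3 m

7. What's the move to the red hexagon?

turn right 154°, forward 6.7 m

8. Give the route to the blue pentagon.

turn right 17°, forward 6.8 m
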